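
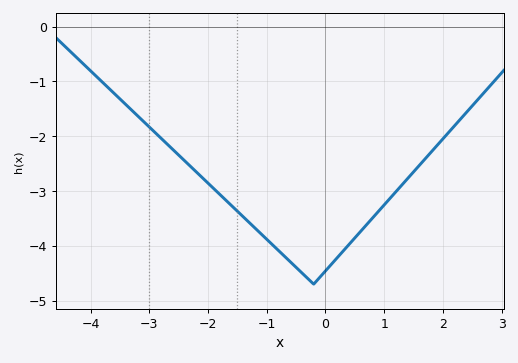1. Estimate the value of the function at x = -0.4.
-4.5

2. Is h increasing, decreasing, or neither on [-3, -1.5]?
decreasing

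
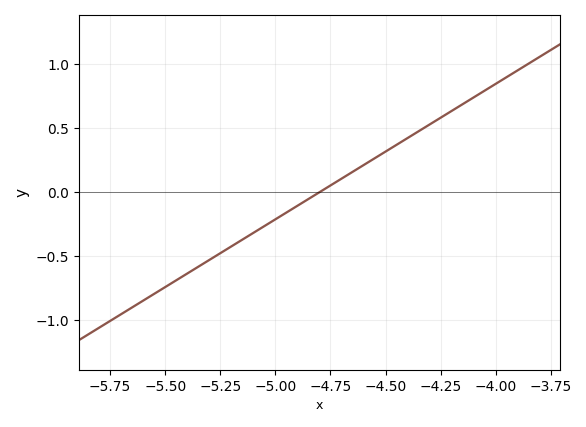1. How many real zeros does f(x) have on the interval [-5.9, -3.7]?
1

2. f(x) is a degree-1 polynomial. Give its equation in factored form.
y = 1.06(x + 4.8)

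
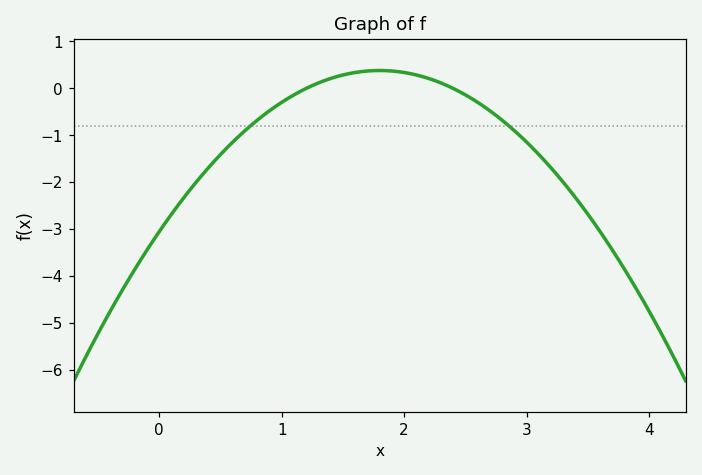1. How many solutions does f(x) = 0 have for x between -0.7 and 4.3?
2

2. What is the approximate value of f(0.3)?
-2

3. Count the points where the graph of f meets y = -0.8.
2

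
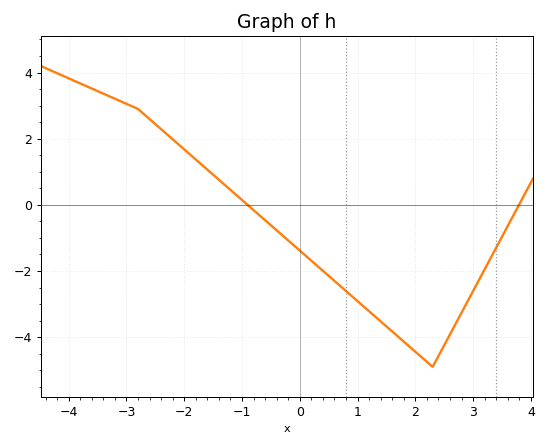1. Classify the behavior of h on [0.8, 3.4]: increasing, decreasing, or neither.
neither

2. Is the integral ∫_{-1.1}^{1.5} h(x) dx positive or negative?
negative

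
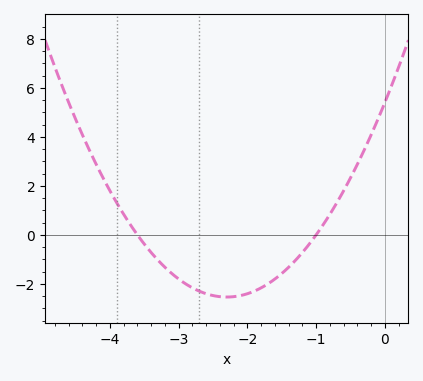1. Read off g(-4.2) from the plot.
2.88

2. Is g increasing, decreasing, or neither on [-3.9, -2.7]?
decreasing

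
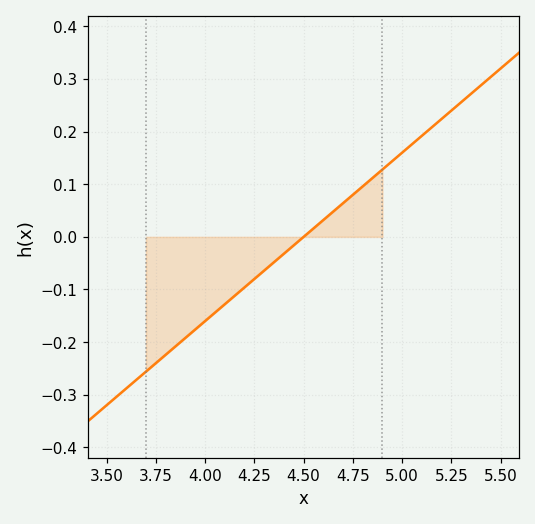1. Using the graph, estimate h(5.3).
0.26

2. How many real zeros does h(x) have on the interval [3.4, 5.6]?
1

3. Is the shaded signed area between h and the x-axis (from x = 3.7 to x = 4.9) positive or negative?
negative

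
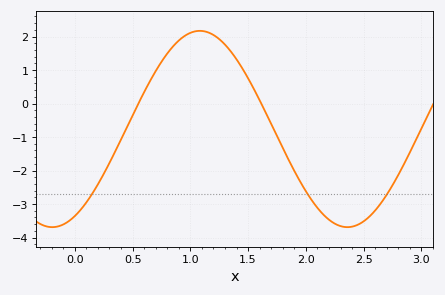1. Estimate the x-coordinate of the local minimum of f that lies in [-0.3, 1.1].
-0.194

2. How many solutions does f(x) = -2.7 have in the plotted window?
3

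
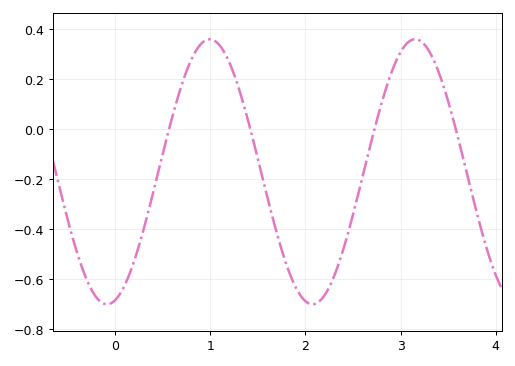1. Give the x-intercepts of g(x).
0.6, 1.4, 2.7, 3.6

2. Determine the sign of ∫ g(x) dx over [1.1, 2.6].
negative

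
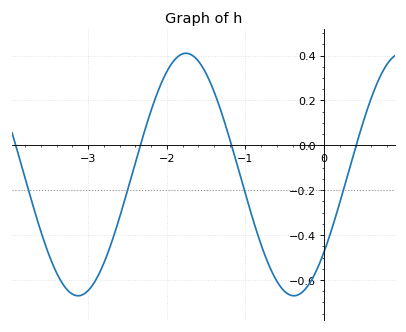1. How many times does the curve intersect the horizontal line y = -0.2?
4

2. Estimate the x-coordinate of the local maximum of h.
-1.8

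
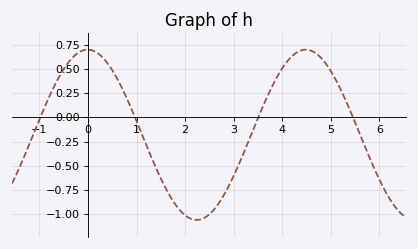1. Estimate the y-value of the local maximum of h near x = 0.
0.7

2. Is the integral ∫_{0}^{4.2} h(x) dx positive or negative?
negative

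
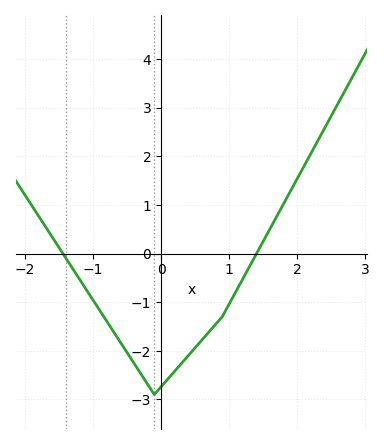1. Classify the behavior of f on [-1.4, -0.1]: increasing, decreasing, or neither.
decreasing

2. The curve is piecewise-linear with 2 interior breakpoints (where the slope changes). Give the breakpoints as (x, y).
(-0.1, -2.9); (0.9, -1.3)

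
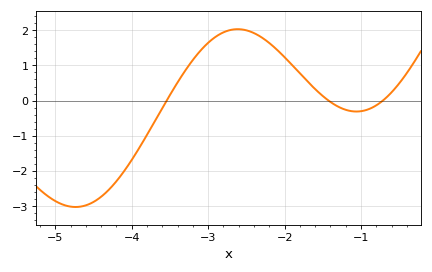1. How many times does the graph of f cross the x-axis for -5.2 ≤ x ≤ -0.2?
3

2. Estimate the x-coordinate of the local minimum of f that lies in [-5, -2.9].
-4.74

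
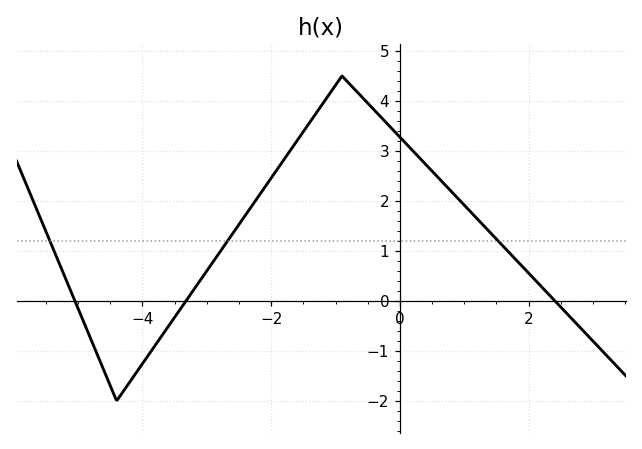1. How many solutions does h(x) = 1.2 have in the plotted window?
3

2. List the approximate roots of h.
-5.05, -3.32, 2.41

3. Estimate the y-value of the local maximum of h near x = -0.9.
4.5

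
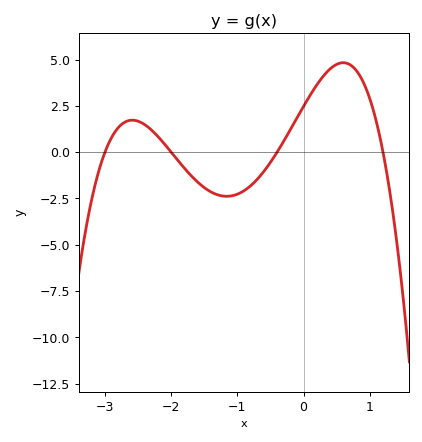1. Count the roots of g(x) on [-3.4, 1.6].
4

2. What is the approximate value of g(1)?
2.89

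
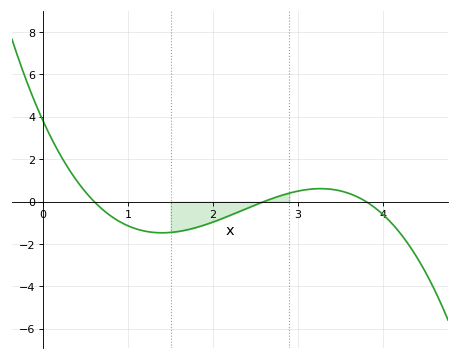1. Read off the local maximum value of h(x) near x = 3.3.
0.607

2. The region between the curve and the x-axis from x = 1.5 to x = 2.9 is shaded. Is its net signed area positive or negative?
negative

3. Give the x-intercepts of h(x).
0.6, 2.6, 3.8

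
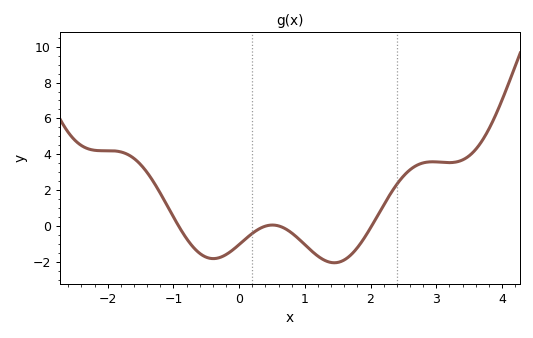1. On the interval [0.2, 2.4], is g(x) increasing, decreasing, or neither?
neither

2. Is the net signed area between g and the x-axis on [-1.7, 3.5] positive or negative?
positive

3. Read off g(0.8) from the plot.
-0.376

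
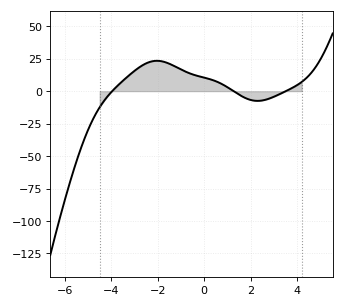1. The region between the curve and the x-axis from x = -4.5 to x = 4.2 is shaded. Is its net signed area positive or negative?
positive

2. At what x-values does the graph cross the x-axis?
-4, 1.2, 3.6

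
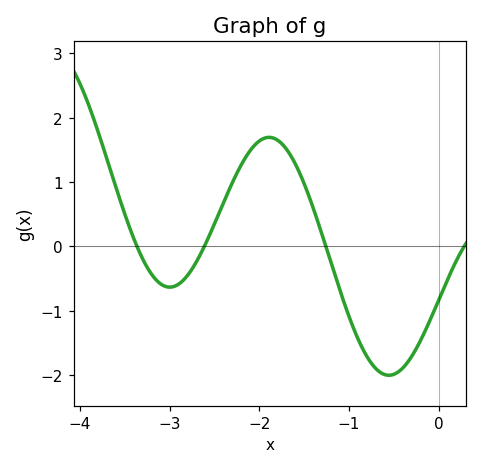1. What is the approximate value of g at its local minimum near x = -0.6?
-2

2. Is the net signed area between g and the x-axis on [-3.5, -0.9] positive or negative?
positive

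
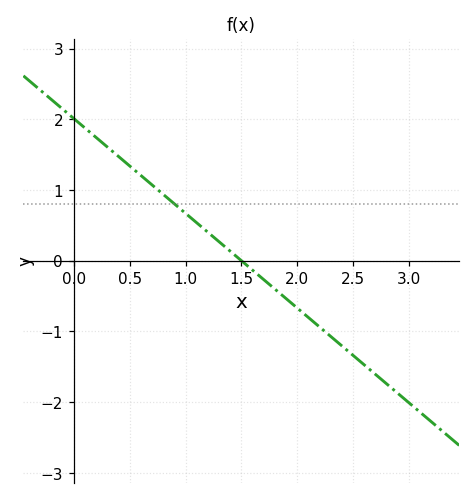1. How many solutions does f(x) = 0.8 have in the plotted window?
1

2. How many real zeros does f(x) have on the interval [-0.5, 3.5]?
1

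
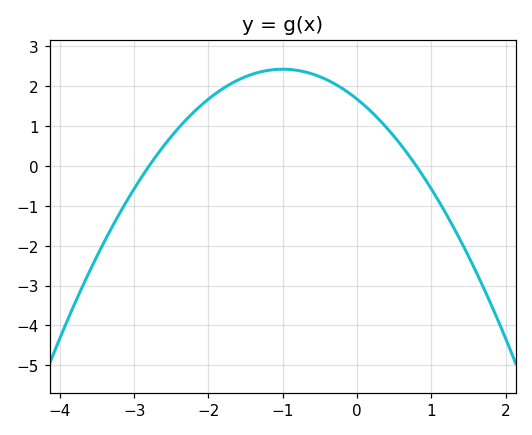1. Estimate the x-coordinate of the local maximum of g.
-1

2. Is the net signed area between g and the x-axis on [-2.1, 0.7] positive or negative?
positive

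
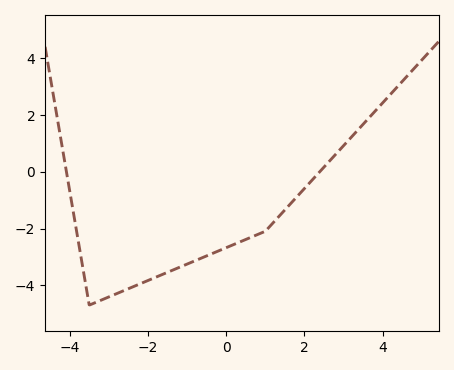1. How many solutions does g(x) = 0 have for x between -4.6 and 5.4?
2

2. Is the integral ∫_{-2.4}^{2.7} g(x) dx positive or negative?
negative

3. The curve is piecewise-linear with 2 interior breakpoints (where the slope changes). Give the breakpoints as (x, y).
(-3.5, -4.7); (1, -2.1)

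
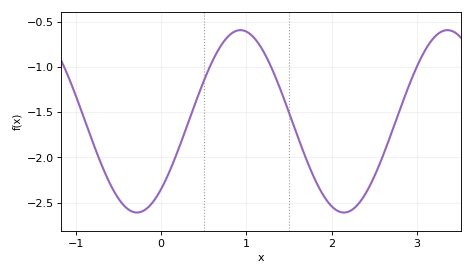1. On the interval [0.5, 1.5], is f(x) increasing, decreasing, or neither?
neither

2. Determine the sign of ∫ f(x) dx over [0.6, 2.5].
negative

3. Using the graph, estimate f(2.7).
-1.73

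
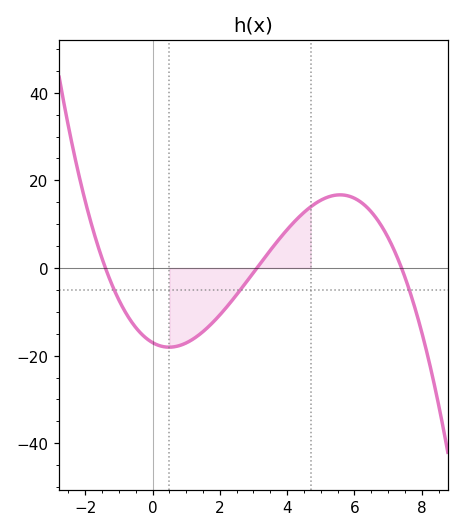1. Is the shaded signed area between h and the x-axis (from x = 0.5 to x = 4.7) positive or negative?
negative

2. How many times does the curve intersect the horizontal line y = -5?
3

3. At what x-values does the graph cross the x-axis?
-1.4, 3.2, 7.4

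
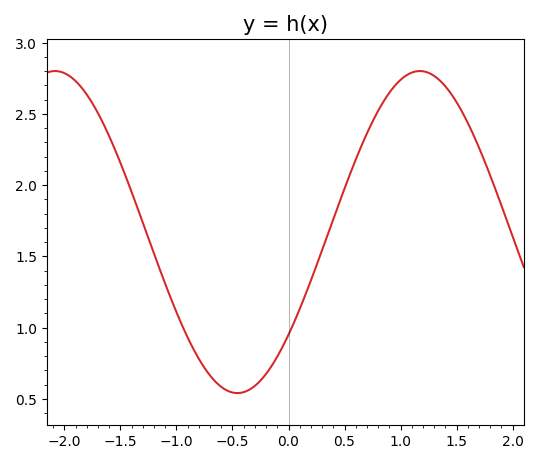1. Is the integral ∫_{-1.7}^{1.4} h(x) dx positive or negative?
positive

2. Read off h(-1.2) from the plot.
1.5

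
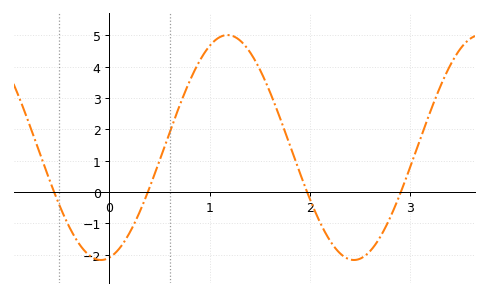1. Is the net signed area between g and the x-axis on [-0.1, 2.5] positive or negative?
positive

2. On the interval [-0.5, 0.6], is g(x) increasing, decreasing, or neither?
neither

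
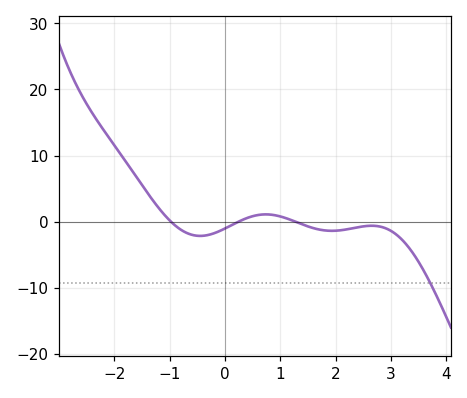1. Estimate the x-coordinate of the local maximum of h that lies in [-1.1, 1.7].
0.7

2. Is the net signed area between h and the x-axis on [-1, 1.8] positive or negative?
negative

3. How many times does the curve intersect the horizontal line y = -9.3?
1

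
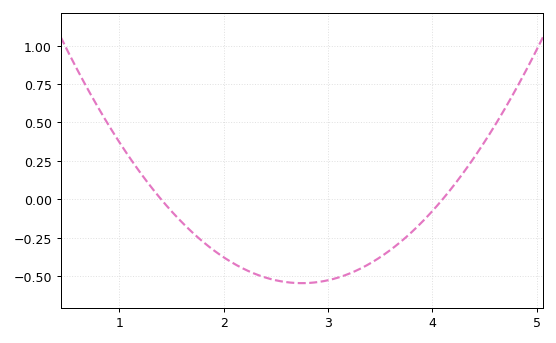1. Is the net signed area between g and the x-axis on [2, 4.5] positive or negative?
negative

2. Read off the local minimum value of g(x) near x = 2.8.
-0.547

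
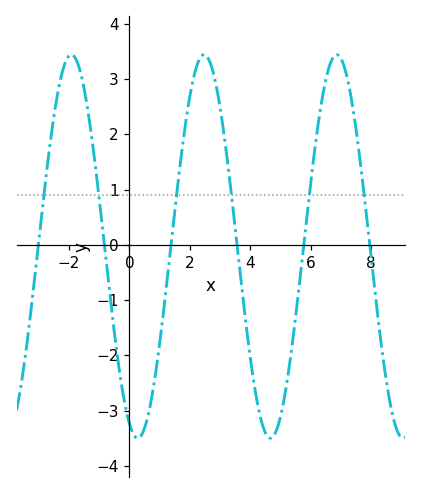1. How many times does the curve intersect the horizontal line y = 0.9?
6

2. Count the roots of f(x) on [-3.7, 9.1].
6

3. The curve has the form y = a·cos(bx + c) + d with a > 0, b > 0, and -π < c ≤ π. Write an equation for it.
y = 3.47cos(1.4x + 2.8) - 0.03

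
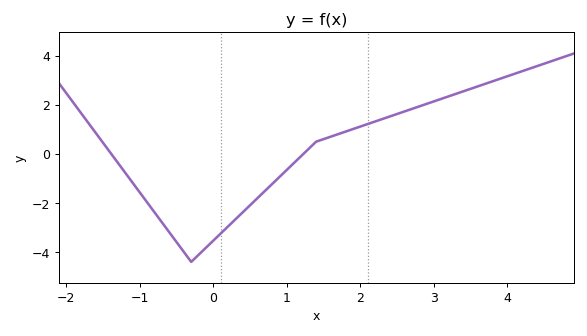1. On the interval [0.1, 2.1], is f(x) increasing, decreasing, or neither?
increasing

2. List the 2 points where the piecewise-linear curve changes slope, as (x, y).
(-0.3, -4.4); (1.4, 0.5)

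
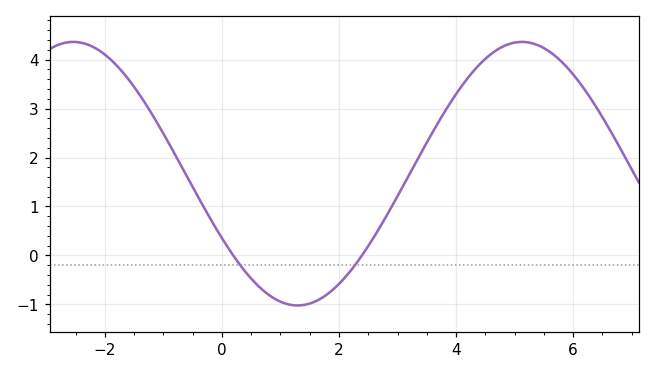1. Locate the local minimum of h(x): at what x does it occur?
1.2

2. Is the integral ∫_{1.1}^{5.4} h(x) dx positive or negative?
positive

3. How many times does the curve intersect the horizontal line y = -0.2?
2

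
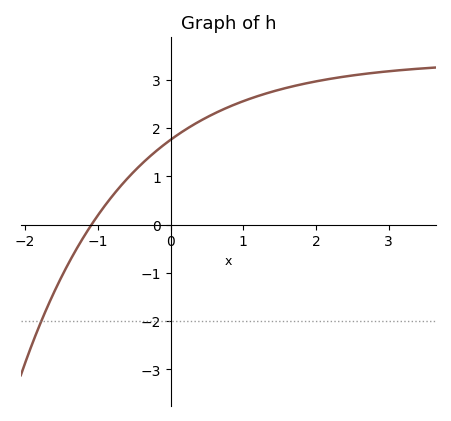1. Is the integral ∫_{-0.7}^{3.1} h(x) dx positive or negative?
positive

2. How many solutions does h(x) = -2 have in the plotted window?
1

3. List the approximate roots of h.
-1.09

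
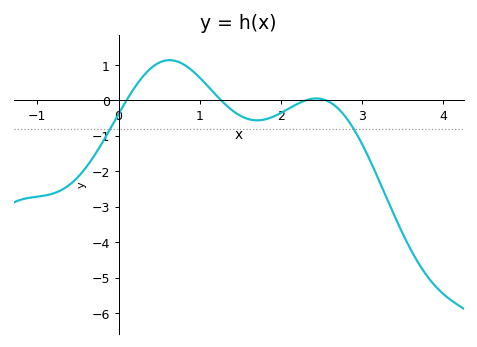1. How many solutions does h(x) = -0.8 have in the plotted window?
2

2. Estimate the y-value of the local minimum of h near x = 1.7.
-0.566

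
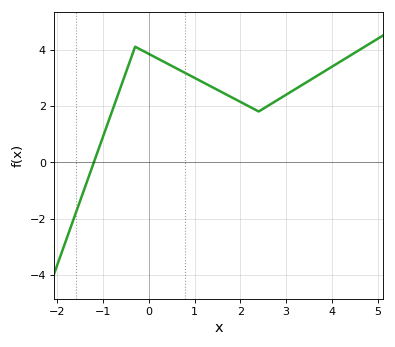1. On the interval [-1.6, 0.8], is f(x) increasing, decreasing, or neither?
neither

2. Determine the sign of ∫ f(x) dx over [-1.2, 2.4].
positive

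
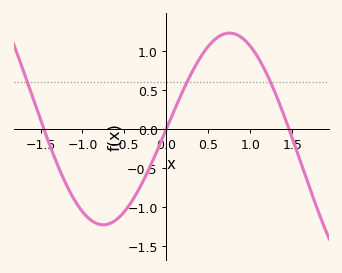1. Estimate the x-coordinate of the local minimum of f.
-0.8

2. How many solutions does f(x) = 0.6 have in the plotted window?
3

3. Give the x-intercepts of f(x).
-1.5, 0, 1.5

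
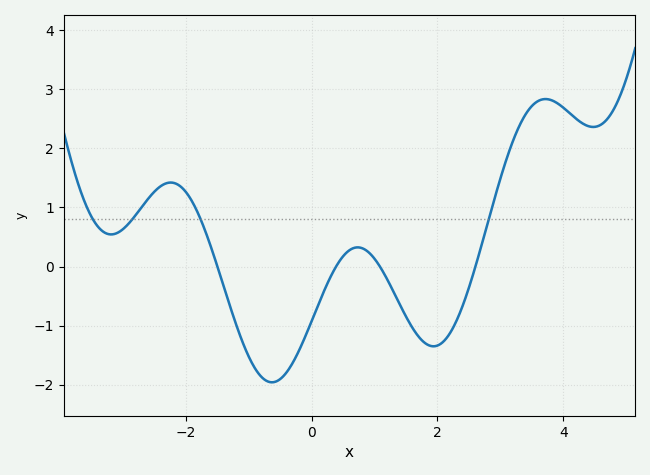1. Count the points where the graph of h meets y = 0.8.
4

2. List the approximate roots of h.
-1.5, 0.388, 1.08, 2.6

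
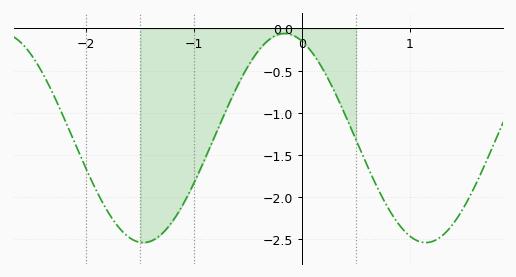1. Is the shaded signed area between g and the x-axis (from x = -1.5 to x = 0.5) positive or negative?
negative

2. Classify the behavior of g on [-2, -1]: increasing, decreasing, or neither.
neither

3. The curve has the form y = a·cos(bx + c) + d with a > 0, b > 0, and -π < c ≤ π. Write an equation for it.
y = 1.24cos(2.4x + 0.392) - 1.3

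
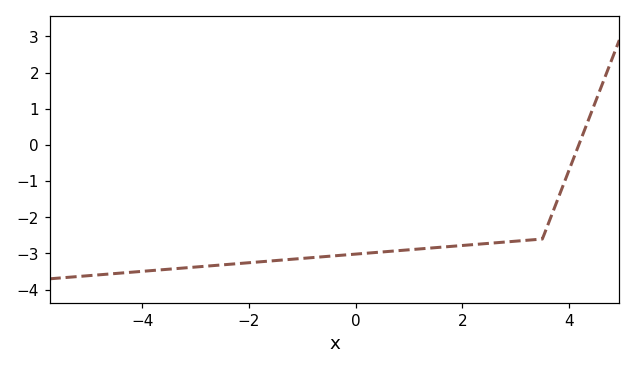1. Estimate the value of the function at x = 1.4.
-2.85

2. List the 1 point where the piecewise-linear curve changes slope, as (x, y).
(3.5, -2.6)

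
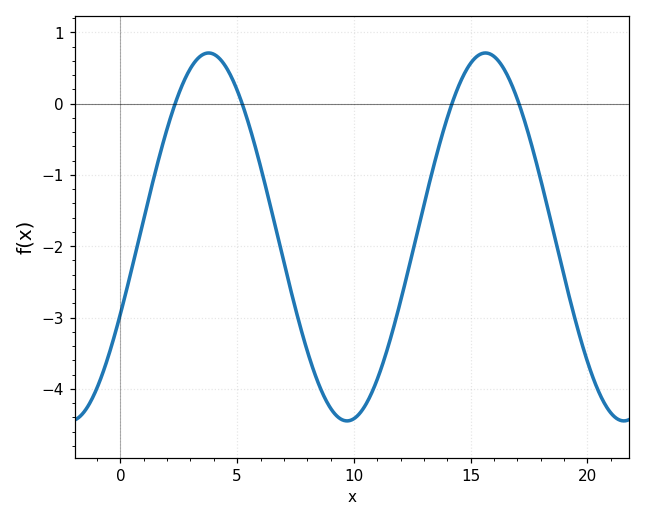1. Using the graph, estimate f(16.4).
0.5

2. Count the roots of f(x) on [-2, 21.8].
4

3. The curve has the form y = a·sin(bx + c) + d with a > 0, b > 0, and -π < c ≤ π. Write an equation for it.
y = 2.58sin(0.53x - 0.43) - 1.87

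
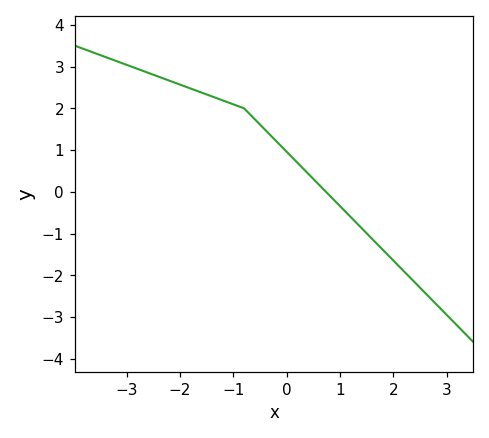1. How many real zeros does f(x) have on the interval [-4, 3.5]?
1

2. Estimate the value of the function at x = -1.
2.1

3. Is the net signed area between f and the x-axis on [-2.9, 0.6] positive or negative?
positive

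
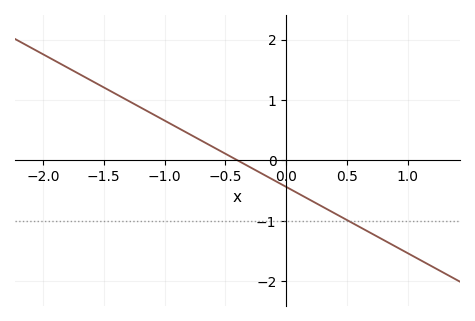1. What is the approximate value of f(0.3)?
-0.8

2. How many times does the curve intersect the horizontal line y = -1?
1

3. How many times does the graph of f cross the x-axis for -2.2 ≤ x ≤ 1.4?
1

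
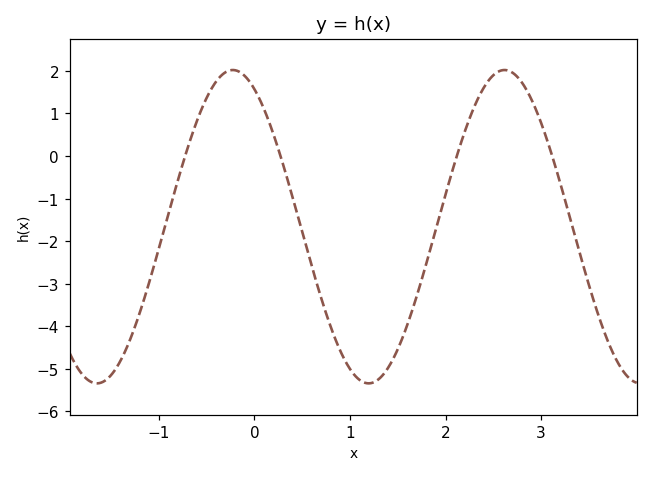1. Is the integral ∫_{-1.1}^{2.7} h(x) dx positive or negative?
negative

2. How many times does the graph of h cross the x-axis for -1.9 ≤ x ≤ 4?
4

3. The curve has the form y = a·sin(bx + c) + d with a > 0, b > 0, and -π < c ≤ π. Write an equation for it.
y = 3.68sin(2.2x + 2.1) - 1.66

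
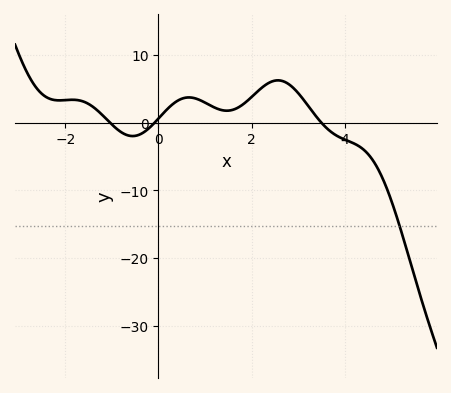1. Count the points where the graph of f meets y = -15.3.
1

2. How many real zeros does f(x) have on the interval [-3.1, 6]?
3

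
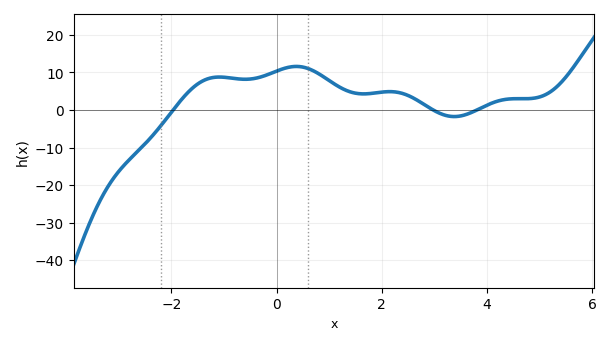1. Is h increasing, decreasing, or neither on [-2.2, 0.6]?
neither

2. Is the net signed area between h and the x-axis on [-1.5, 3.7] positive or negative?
positive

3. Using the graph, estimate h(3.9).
0.608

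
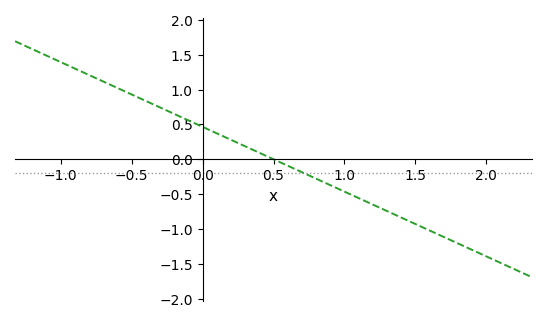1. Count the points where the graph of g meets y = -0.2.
1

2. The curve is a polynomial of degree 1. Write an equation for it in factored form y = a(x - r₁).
y = -0.93(x - 0.5)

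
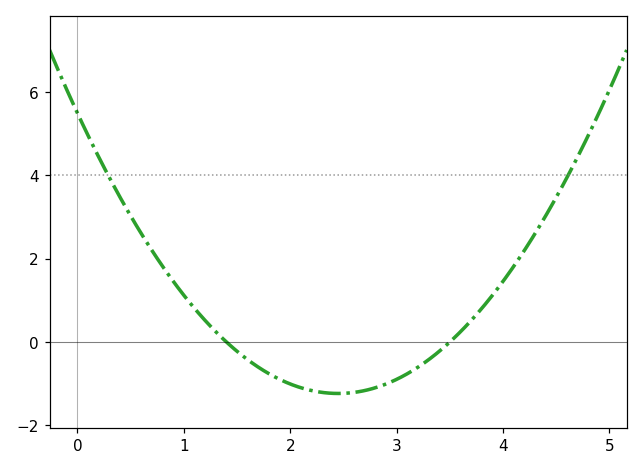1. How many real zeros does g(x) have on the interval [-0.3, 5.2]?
2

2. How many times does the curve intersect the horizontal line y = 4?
2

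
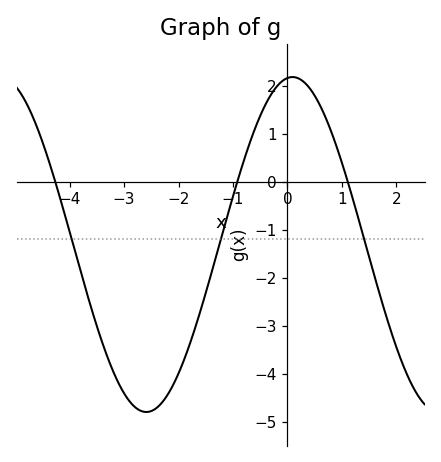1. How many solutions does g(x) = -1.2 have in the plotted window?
3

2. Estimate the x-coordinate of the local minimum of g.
-2.59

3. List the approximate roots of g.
-4.26, -0.92, 1.11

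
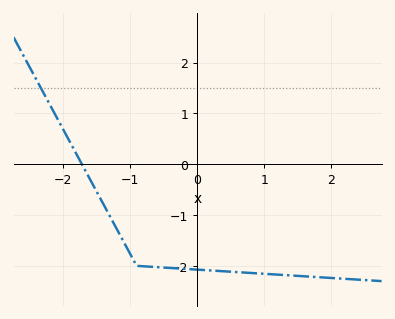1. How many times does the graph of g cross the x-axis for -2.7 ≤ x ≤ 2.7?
1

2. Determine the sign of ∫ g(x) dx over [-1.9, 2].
negative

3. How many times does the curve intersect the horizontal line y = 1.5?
1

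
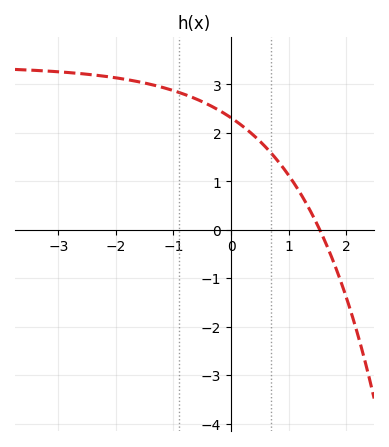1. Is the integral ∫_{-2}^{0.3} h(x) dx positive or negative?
positive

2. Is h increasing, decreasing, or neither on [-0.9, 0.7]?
decreasing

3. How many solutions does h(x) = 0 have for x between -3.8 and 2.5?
1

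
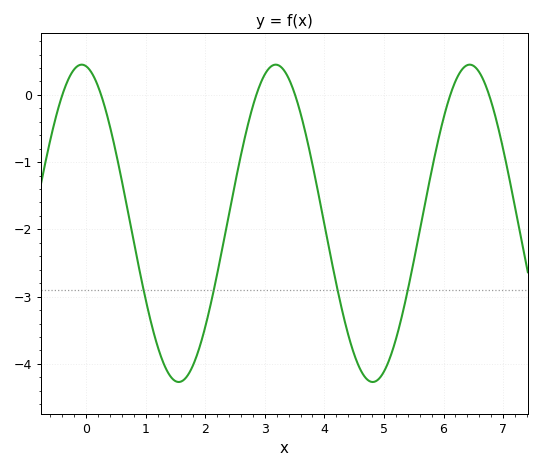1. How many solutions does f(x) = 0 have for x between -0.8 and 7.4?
6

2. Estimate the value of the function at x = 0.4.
-0.464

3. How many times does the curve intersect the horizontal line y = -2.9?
4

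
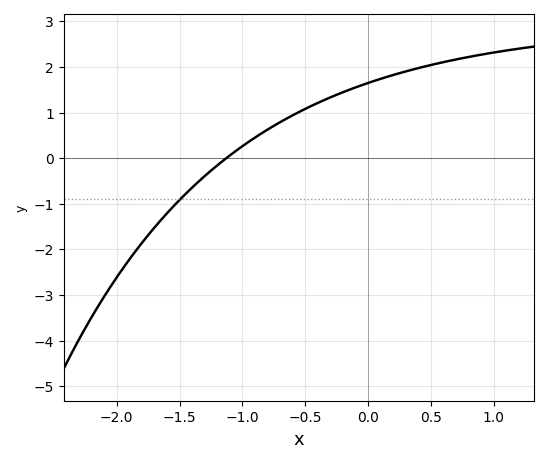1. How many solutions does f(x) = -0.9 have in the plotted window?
1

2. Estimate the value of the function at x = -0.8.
0.6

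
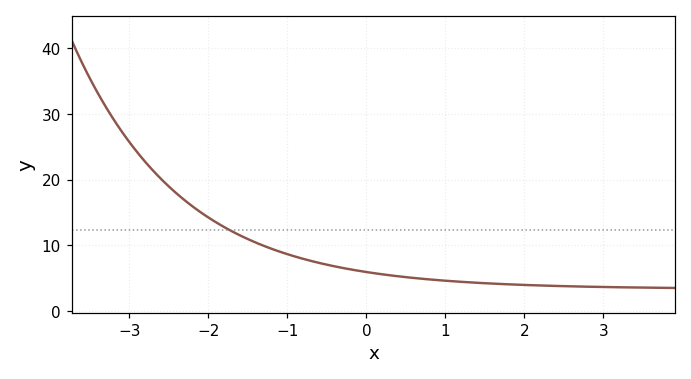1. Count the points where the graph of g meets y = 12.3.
1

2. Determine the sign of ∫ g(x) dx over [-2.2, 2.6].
positive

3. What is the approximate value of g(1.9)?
4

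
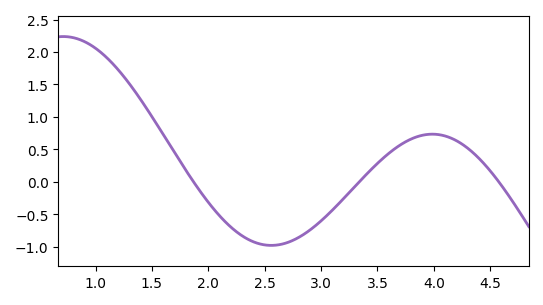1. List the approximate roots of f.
1.9, 3.3, 4.6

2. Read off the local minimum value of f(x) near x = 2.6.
-1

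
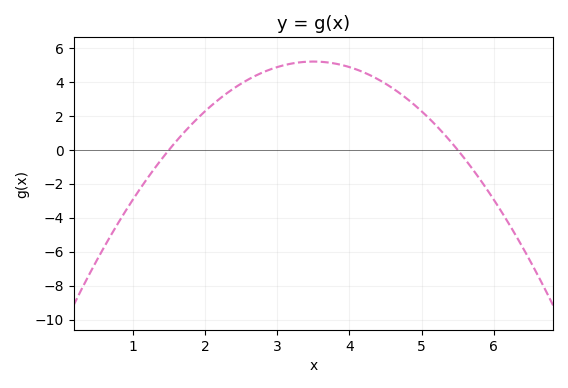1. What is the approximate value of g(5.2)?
1.4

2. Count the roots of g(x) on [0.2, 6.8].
2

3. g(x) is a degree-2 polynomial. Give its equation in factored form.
y = -1.3(x - 1.5)(x - 5.5)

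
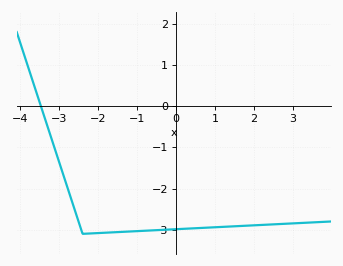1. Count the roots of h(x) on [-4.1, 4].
1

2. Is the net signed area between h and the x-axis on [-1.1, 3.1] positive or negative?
negative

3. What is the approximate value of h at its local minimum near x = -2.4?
-3.1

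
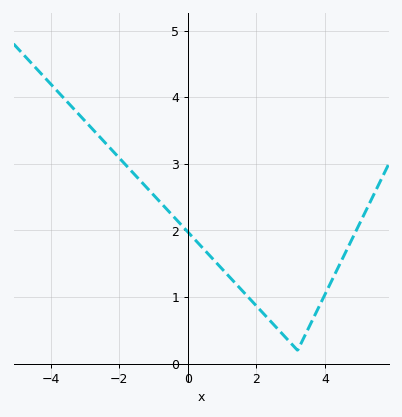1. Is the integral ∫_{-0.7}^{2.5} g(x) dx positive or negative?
positive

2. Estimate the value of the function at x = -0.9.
2.5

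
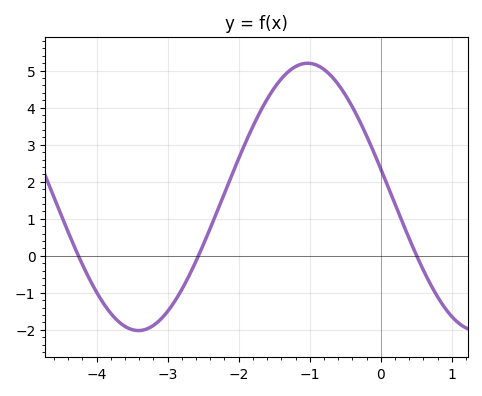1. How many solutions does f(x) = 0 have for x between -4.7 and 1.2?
3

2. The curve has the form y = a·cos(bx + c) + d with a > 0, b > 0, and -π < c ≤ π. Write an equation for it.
y = 3.61cos(1.32x + 1.36) + 1.59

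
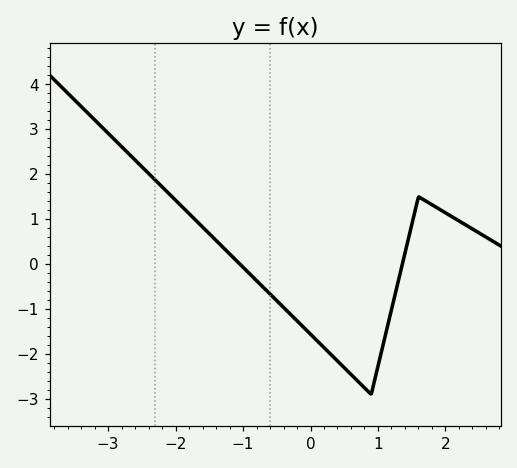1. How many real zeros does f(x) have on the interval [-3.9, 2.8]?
2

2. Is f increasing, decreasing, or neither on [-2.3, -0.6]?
decreasing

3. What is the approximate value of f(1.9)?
1.2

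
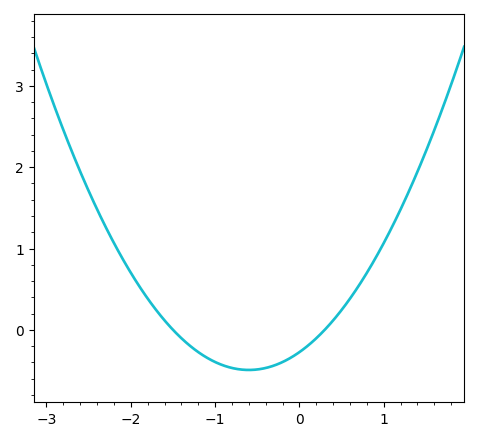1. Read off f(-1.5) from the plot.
0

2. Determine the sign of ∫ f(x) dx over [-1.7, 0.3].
negative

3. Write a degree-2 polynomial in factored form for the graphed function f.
y = 0.61(x + 1.5)(x - 0.3)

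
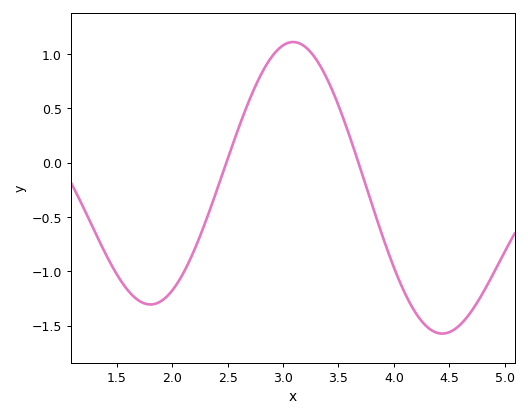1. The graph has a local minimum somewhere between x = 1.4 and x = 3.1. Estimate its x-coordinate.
1.8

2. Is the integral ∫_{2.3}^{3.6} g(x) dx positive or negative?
positive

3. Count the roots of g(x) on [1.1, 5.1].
2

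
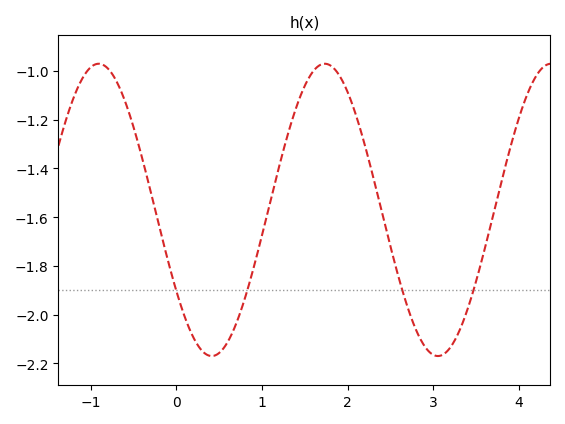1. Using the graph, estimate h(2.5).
-1.72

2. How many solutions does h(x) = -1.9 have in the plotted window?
4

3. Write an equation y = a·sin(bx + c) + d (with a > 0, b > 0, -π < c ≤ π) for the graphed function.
y = 0.6sin(2.38x - 2.55) - 1.57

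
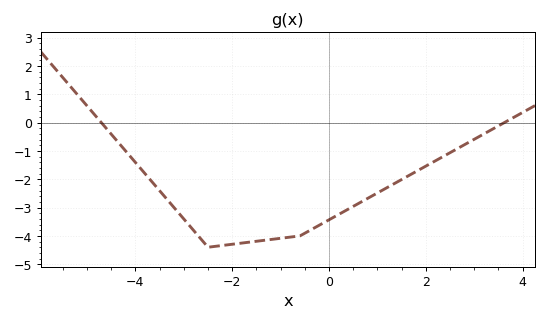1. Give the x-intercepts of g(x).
-4.8, 3.6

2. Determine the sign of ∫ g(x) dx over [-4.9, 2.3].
negative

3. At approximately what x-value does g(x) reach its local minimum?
-2.4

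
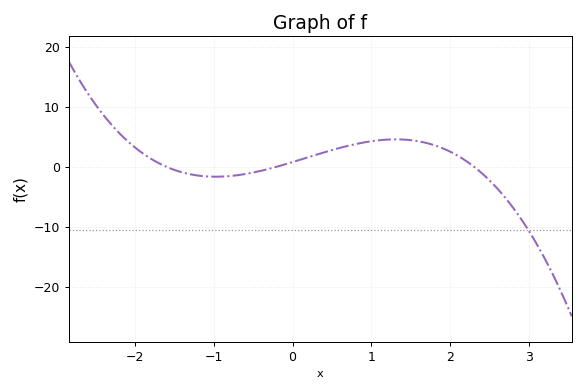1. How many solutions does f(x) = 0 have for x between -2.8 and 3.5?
3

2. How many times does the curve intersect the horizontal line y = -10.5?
1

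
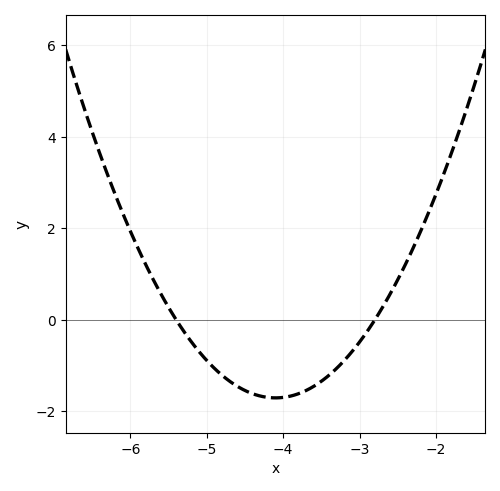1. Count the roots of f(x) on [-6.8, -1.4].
2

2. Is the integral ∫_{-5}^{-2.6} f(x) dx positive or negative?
negative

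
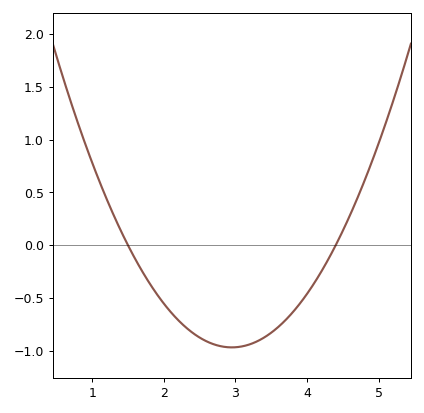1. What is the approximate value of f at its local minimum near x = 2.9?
-0.95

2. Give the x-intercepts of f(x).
1.5, 4.4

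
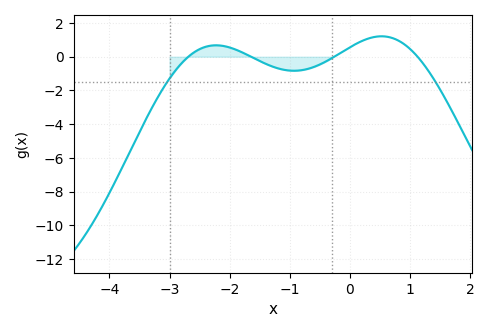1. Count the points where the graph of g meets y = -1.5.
2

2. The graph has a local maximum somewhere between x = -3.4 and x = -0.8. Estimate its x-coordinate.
-2.2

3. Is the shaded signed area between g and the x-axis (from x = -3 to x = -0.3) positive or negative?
negative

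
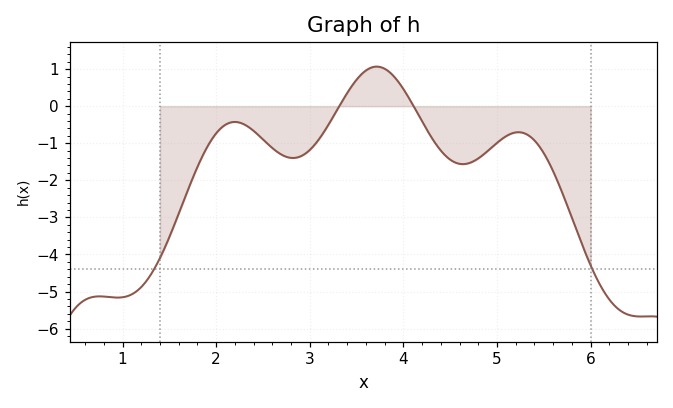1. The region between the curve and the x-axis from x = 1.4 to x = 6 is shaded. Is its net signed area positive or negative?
negative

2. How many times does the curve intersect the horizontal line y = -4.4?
2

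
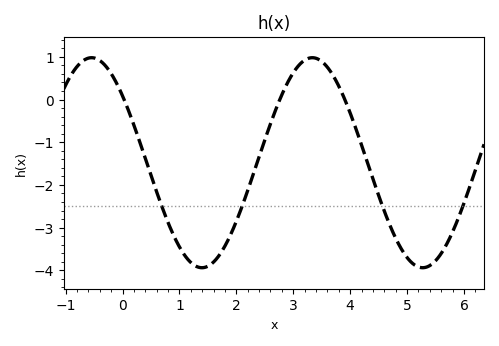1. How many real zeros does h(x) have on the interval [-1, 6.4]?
3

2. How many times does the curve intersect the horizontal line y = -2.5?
4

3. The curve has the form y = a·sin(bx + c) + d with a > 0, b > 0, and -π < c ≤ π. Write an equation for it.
y = 2.46sin(1.62x + 2.45) - 1.48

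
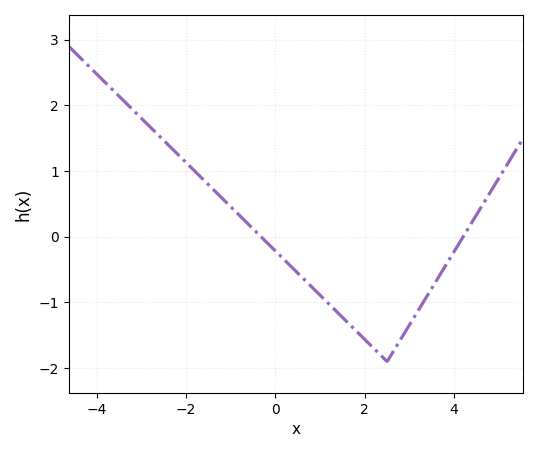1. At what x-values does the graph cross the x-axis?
-0.4, 4.2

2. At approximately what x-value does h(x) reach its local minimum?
2.4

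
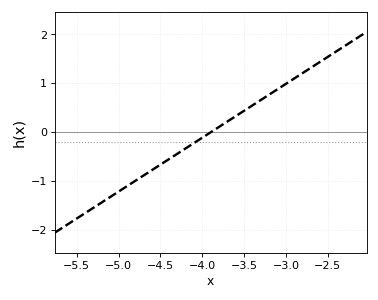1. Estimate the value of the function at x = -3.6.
0.33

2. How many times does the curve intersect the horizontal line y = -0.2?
1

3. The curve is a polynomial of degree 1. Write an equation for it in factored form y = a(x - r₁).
y = 1.1(x + 3.9)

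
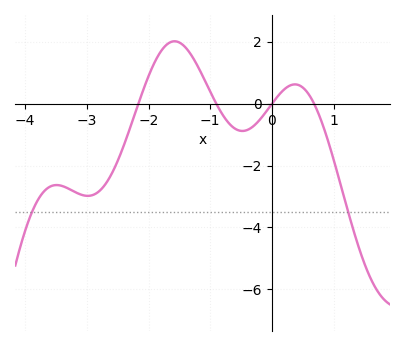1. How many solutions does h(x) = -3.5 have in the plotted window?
2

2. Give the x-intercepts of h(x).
-2.17, -0.902, 0, 0.683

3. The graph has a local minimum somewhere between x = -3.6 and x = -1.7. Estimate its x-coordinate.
-2.99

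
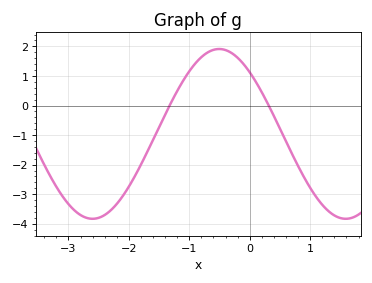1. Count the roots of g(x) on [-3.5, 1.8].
2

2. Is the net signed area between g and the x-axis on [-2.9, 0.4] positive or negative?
negative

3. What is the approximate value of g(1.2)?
-3.4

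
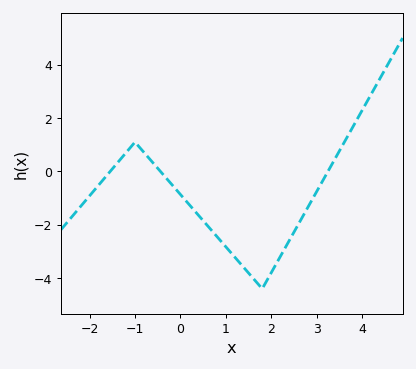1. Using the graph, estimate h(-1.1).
0.8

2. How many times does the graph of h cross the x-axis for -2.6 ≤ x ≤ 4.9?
3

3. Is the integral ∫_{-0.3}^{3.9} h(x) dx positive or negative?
negative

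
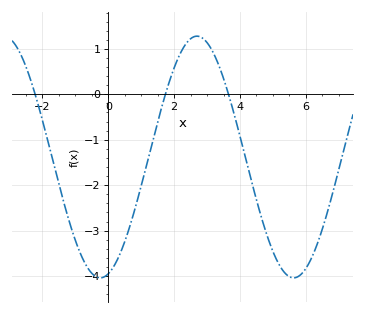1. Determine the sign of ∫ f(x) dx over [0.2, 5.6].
negative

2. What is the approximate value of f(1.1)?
-1.7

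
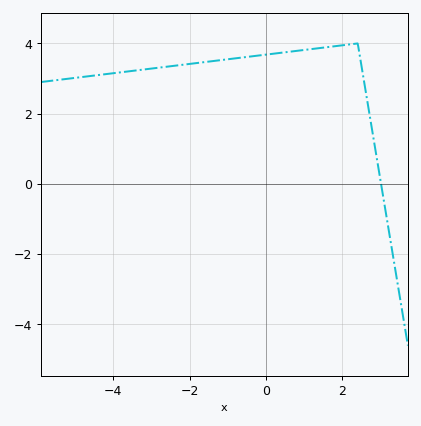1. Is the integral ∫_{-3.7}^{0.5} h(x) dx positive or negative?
positive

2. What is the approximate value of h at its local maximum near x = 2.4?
4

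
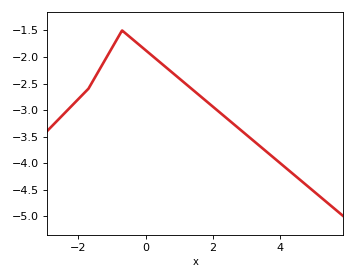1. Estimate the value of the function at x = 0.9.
-2.35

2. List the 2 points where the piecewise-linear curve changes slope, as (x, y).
(-1.7, -2.6); (-0.7, -1.5)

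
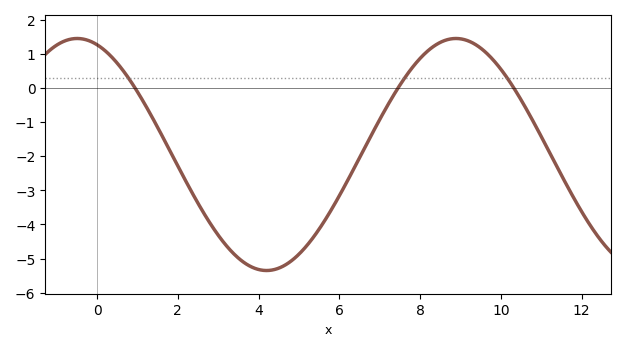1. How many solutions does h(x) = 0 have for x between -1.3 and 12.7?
3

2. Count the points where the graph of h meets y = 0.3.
3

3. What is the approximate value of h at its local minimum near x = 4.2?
-5.3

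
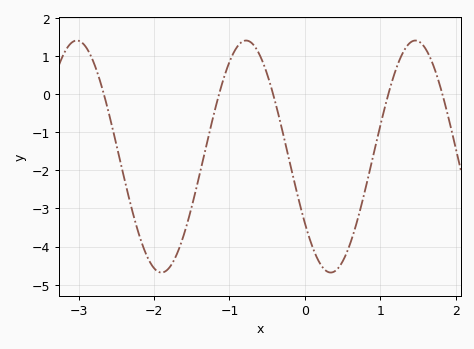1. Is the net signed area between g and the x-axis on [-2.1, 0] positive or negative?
negative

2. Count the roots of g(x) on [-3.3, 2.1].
5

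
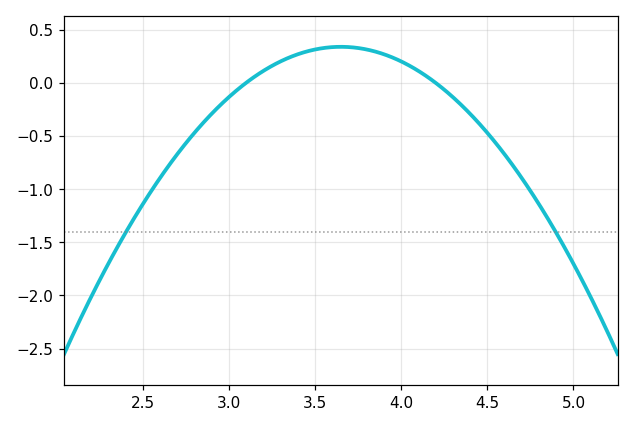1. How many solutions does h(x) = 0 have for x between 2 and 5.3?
2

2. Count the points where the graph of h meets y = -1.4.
2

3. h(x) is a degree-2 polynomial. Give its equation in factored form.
y = -1.12(x - 3.1)(x - 4.2)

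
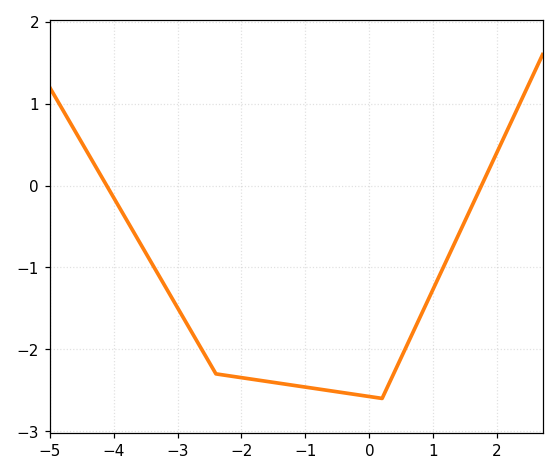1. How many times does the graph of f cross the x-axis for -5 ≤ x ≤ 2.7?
2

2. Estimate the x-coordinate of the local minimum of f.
0.197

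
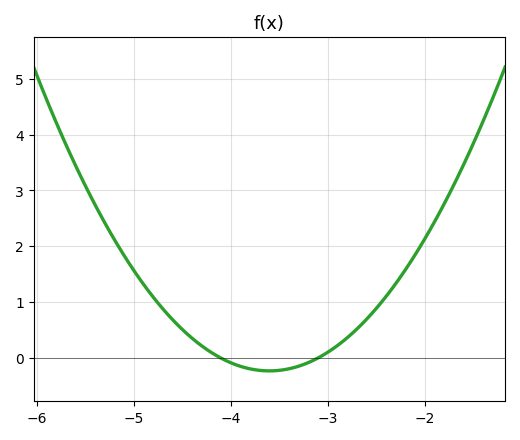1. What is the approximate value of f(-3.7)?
-0.2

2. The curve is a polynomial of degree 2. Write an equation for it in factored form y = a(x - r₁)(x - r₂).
y = 0.92(x + 4.1)(x + 3.1)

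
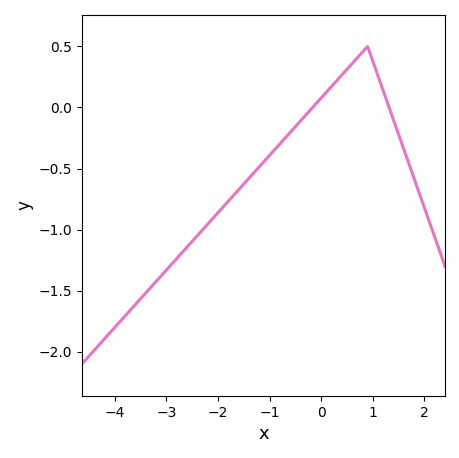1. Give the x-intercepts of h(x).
-0.164, 1.32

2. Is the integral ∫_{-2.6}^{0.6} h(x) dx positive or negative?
negative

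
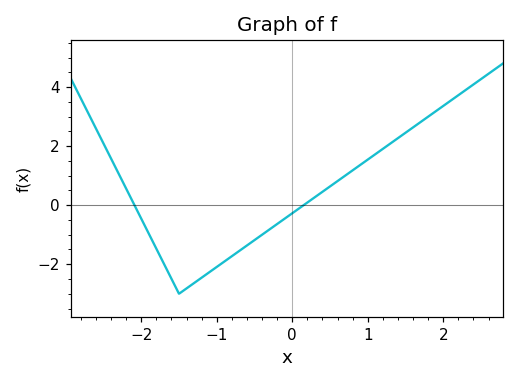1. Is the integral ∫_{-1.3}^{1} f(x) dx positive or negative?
negative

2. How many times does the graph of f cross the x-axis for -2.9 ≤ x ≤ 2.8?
2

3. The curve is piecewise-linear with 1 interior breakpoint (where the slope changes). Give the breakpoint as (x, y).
(-1.5, -3)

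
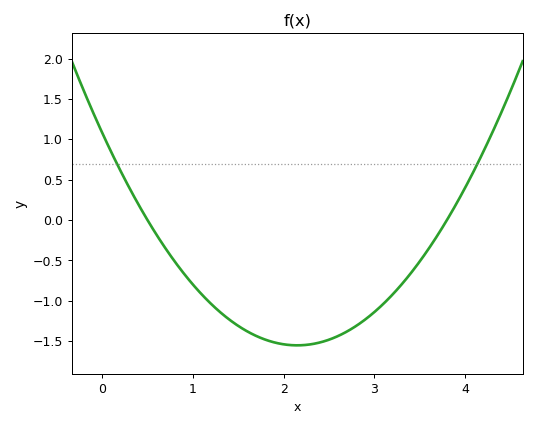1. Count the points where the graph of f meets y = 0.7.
2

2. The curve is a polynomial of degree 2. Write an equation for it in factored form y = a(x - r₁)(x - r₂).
y = 0.57(x - 0.5)(x - 3.8)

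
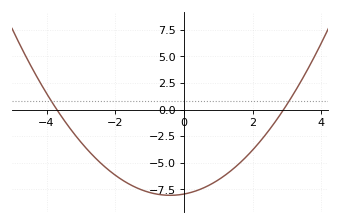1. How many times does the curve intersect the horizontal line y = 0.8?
2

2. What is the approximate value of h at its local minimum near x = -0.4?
-8.06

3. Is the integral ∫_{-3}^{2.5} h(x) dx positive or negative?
negative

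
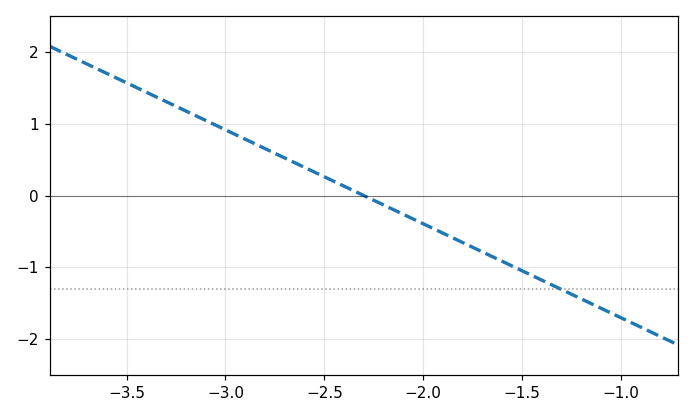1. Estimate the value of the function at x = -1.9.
-0.524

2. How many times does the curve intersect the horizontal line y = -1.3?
1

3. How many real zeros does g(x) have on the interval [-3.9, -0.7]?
1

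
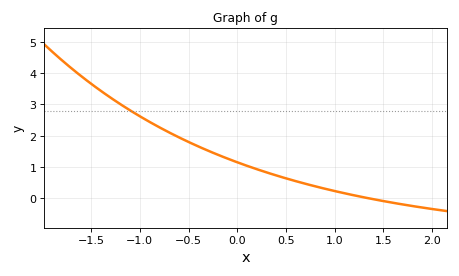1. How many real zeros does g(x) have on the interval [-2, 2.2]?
1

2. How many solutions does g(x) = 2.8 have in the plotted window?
1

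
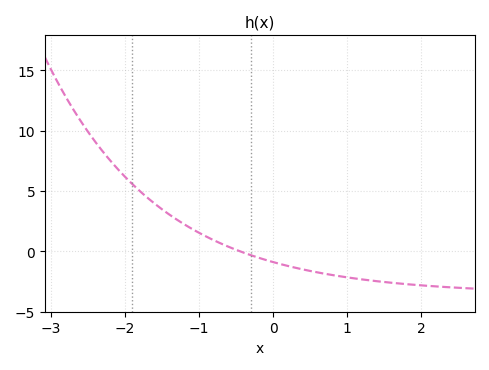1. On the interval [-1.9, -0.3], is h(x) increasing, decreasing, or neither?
decreasing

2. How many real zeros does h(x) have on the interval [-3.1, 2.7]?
1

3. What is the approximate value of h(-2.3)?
8.28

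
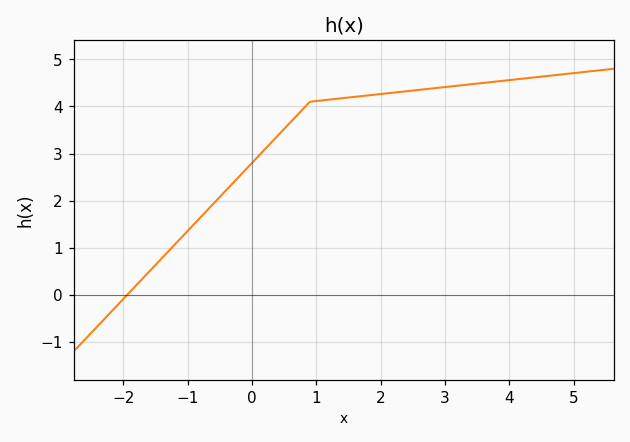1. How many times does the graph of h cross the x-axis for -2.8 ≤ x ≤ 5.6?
1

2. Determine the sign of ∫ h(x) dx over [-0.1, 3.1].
positive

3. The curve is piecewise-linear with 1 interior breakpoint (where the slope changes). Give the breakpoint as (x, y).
(0.9, 4.1)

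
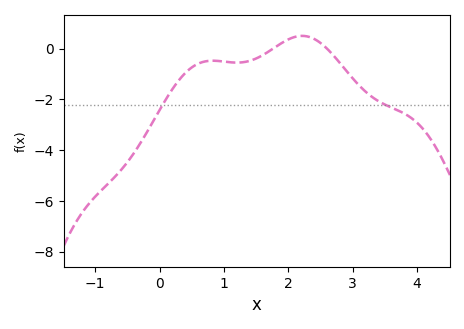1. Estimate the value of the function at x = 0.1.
-2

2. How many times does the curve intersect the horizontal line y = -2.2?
2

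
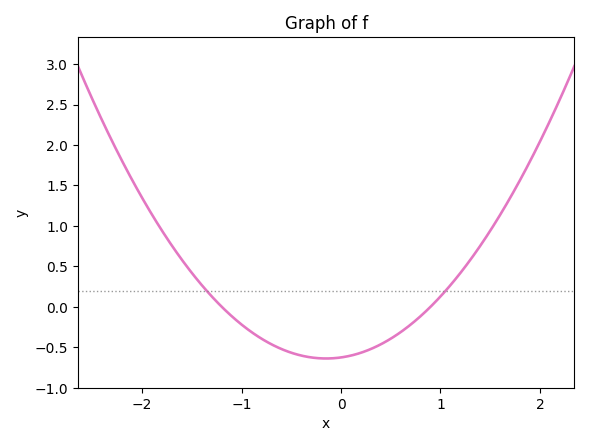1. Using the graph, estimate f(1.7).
1.35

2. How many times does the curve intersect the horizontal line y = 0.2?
2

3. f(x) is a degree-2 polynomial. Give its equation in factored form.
y = 0.58(x + 1.2)(x - 0.9)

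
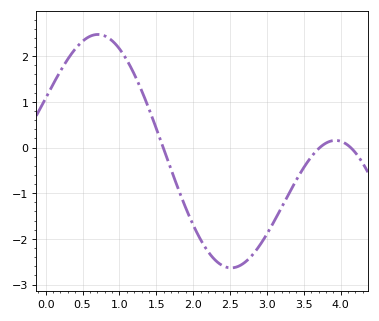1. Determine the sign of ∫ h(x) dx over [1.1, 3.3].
negative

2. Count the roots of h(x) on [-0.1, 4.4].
3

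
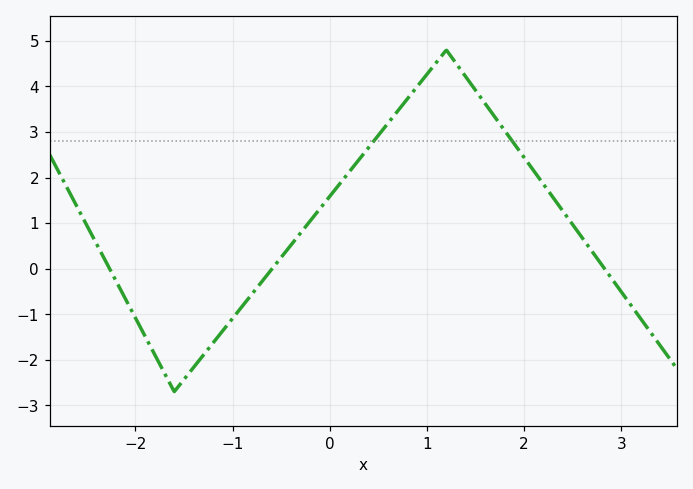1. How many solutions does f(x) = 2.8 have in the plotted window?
2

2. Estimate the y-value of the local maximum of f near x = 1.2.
4.8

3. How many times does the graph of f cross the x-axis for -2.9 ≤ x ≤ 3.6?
3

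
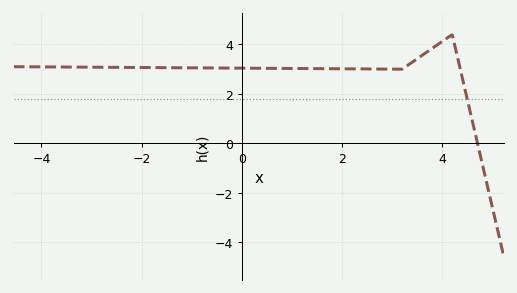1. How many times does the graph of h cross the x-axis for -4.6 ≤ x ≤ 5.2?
1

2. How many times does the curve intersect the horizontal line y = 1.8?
1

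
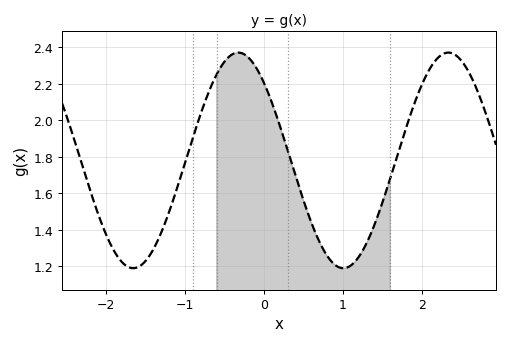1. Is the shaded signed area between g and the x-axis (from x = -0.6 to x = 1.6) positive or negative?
positive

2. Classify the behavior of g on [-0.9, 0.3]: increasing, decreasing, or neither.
neither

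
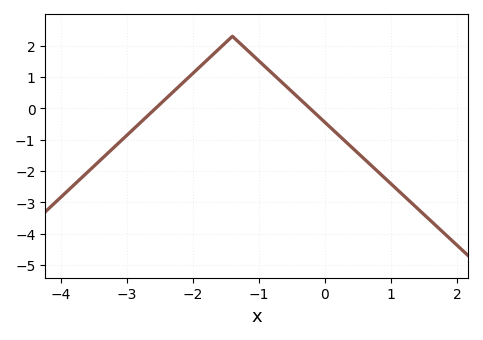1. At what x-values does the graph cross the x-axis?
-2.56, -0.227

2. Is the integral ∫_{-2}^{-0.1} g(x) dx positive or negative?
positive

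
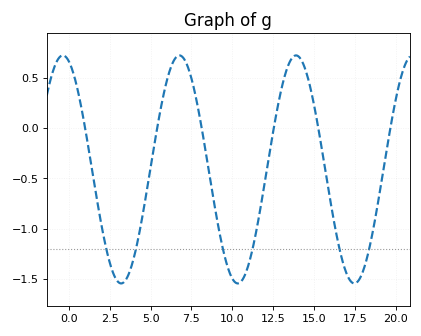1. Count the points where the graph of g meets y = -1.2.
6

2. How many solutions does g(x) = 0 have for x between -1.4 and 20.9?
6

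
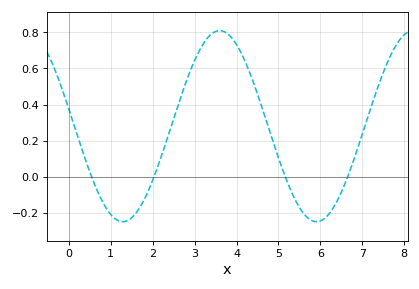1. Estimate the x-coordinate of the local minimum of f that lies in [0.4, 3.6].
1.29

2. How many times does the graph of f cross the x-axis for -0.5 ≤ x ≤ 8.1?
4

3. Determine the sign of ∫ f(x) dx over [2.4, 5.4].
positive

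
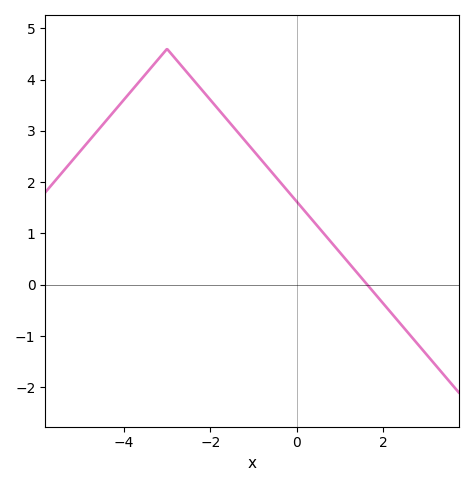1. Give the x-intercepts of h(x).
1.6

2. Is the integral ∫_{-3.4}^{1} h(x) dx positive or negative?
positive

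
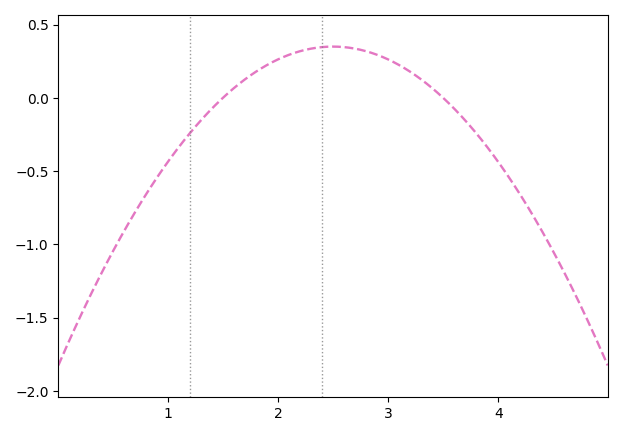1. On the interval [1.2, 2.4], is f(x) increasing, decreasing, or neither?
increasing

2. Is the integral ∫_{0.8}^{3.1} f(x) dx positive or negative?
positive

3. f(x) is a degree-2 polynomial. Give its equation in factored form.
y = -0.35(x - 1.5)(x - 3.5)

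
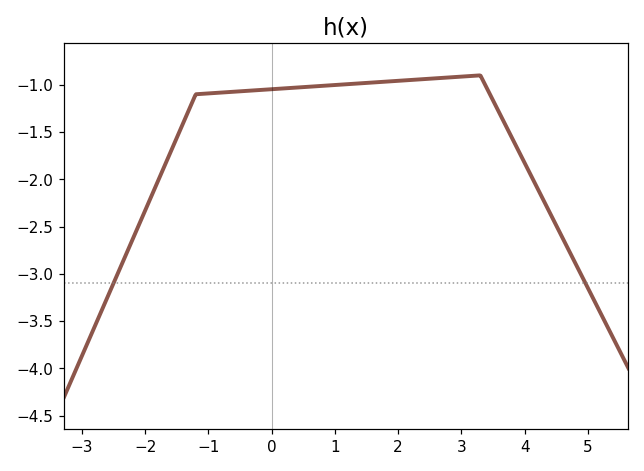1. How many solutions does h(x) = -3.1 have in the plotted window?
2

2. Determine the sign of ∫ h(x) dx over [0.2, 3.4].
negative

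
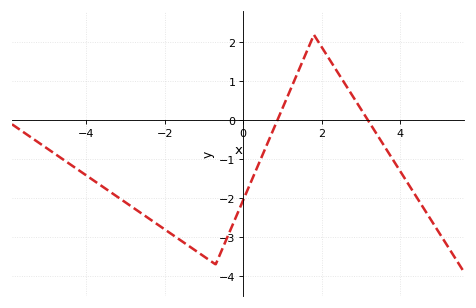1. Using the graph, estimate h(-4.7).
-0.9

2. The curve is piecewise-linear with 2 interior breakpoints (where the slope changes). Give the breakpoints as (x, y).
(-0.7, -3.7); (1.8, 2.2)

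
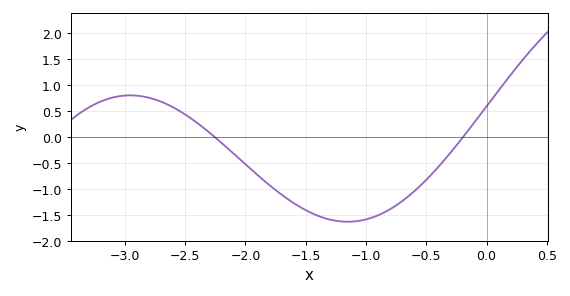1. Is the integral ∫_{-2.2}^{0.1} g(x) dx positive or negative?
negative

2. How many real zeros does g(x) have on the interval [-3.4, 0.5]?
2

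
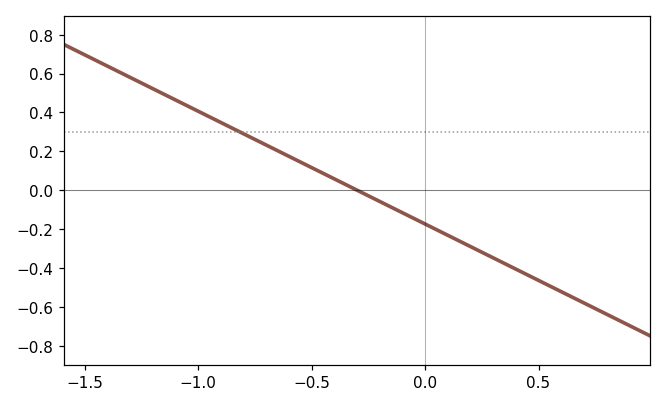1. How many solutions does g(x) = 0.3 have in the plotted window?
1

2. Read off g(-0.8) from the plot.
0.28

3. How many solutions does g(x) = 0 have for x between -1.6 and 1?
1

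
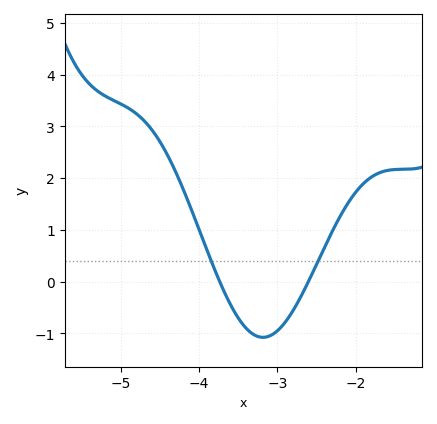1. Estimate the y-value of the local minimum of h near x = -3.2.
-1.1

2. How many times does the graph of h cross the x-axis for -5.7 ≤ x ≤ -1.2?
2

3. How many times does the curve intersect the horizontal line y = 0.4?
2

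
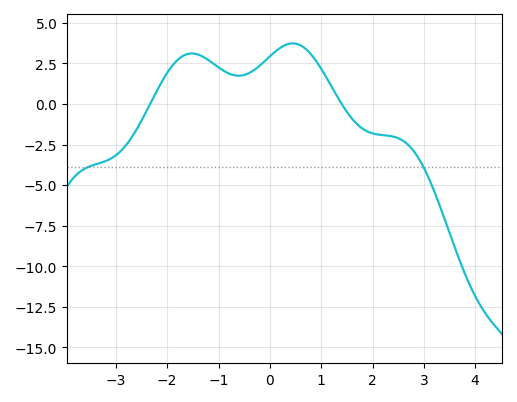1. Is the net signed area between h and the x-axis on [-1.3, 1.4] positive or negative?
positive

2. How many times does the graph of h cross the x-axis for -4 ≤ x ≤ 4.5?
2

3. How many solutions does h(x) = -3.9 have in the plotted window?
2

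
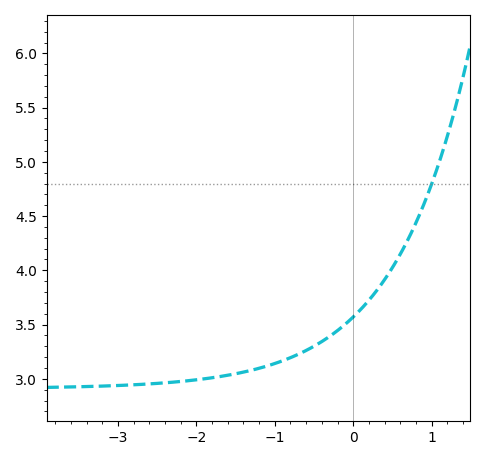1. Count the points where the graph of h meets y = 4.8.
1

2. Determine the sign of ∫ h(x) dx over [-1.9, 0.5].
positive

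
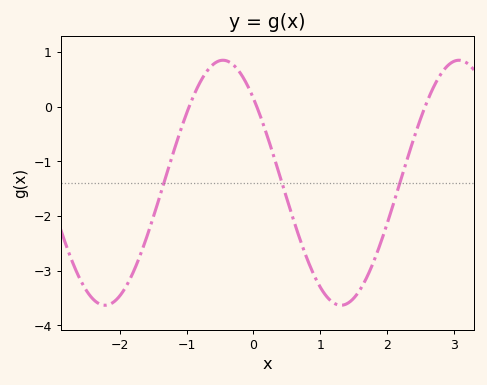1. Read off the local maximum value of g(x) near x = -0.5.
0.8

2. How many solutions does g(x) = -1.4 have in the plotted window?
3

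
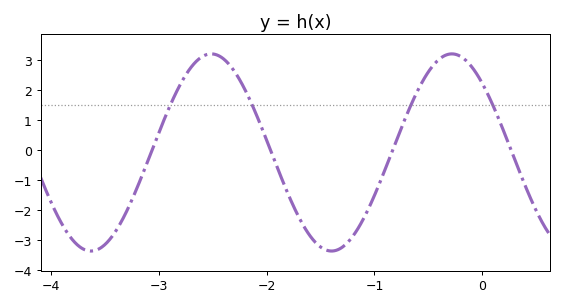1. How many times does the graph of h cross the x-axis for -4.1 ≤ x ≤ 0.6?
4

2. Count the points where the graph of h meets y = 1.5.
4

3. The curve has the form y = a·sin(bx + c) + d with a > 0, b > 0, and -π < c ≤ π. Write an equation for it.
y = 3.29sin(2.8x + 2.4) - 0.08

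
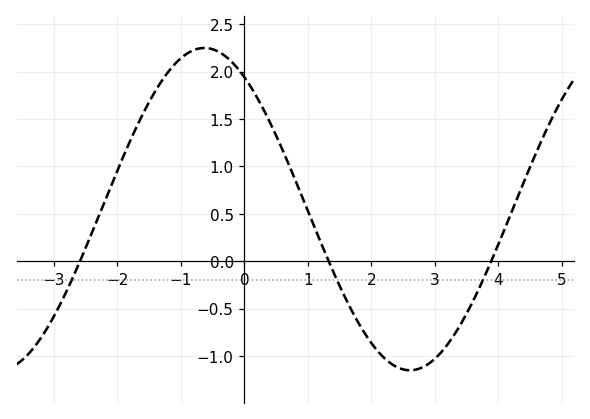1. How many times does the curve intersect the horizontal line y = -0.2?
3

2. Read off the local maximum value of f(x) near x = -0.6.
2.25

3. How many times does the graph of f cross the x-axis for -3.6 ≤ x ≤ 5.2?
3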